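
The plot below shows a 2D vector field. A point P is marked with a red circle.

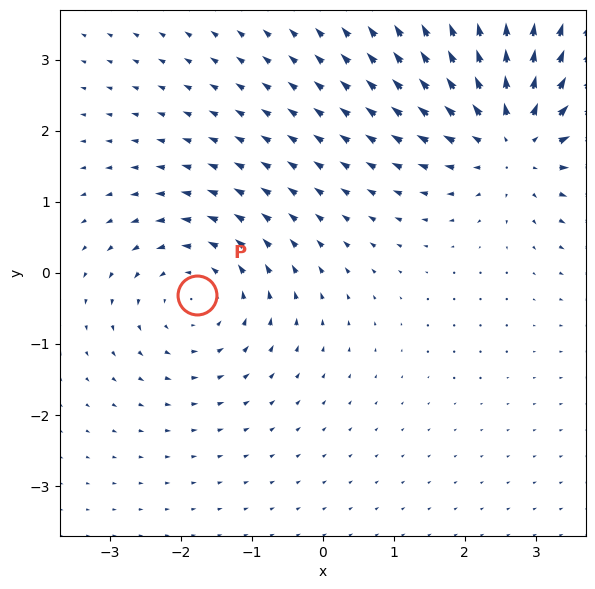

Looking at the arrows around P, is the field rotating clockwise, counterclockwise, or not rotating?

counterclockwise

Near P at (-1.8, -0.3) the arrows circulate counterclockwise. The curl (z-component) there is about +3; positive curl means counterclockwise rotation.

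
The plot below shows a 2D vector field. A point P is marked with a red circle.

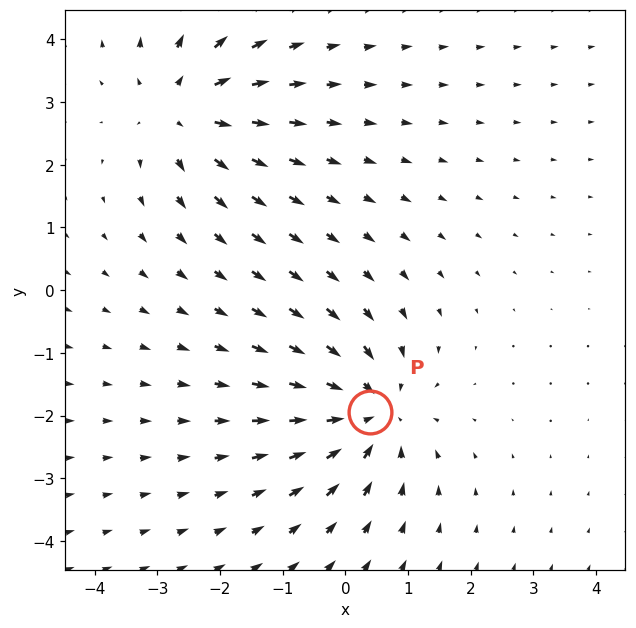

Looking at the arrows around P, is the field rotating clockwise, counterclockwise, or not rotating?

Near P at (0.4, -1.9) the arrows show no circulation. The curl there is ≈0.

not rotating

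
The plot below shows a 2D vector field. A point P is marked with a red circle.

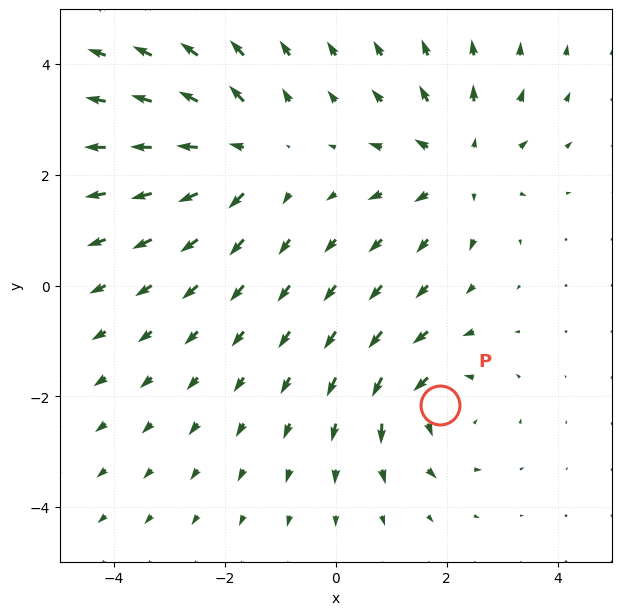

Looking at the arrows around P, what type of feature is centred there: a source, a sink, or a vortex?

At P (1.9, -2.2) the arrows circulate counterclockwise. Divergence ≈0, curl about +3 — near-zero divergence with nonzero curl is a vortex.

vortex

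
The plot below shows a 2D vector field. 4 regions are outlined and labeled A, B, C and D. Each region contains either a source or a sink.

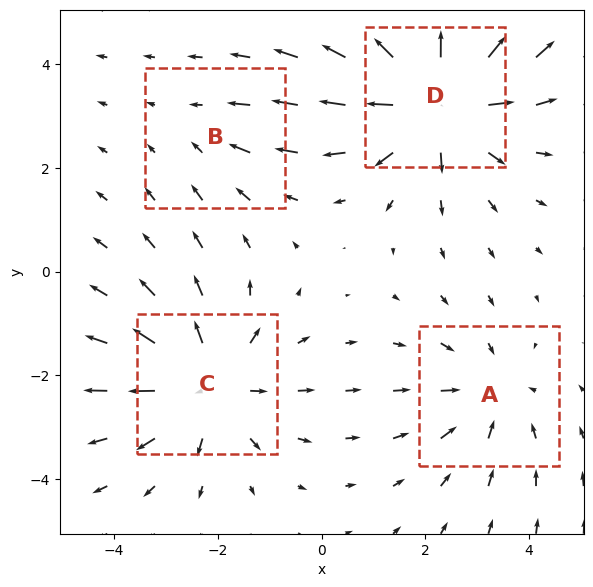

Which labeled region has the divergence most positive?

D

Divergence at each region's feature centre — A: about -3, B: about -2, C: about +4, D: about +6. Region D is most positive.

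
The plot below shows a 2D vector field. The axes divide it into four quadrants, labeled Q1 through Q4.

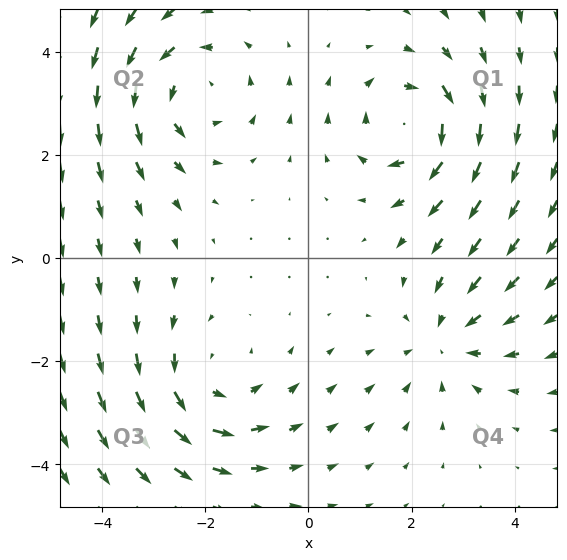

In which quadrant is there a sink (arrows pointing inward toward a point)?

Q4

The sink sits at approximately (2.7, -1.6), which lies in quadrant Q4. The divergence there is about -3, negative as expected for a sink.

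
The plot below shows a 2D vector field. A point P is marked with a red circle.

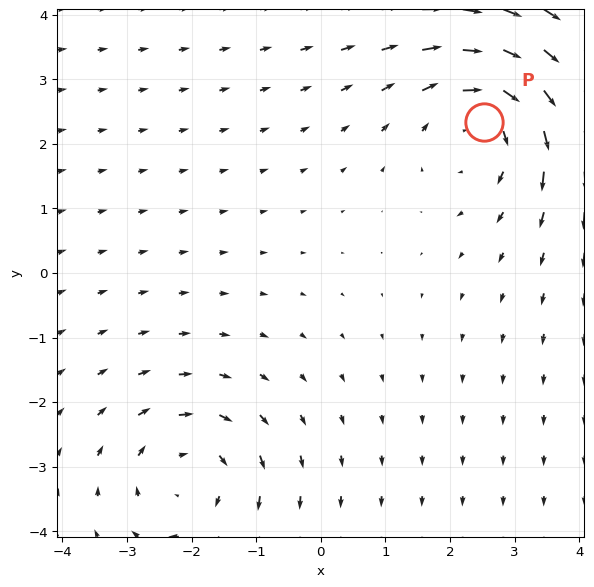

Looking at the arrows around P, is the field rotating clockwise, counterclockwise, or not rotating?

clockwise

Near P at (2.5, 2.3) the arrows circulate clockwise. The curl (z-component) there is about -4; negative curl means clockwise rotation.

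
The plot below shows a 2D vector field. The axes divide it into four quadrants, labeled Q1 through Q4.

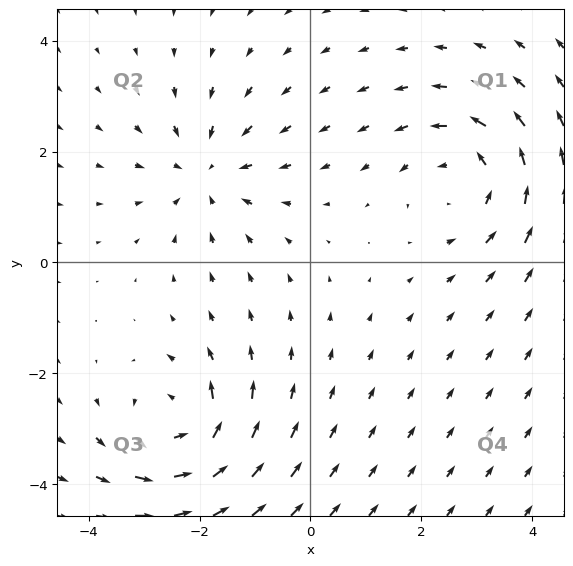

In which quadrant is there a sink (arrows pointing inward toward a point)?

The sink sits at approximately (-1.9, 1.6), which lies in quadrant Q2. The divergence there is about -3, negative as expected for a sink.

Q2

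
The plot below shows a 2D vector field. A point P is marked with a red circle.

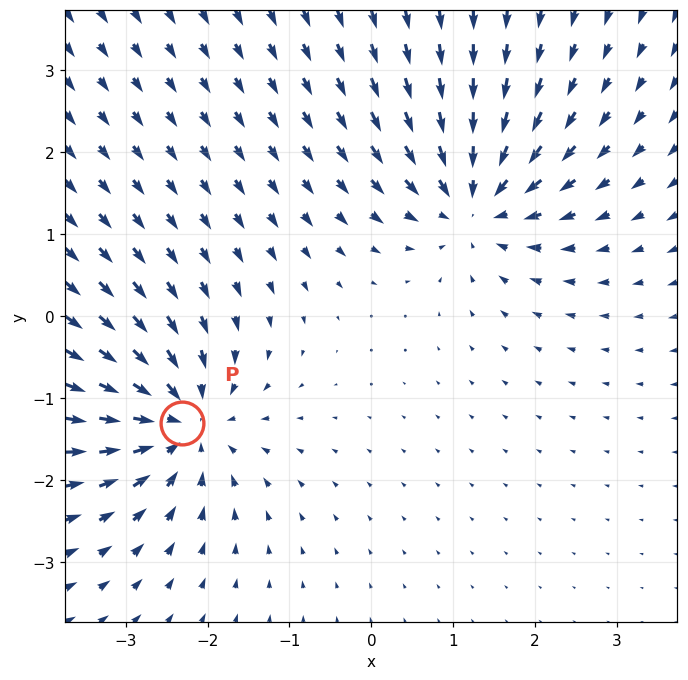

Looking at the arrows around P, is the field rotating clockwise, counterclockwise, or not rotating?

Near P at (-2.3, -1.3) the arrows show no circulation. The curl there is ≈0.

not rotating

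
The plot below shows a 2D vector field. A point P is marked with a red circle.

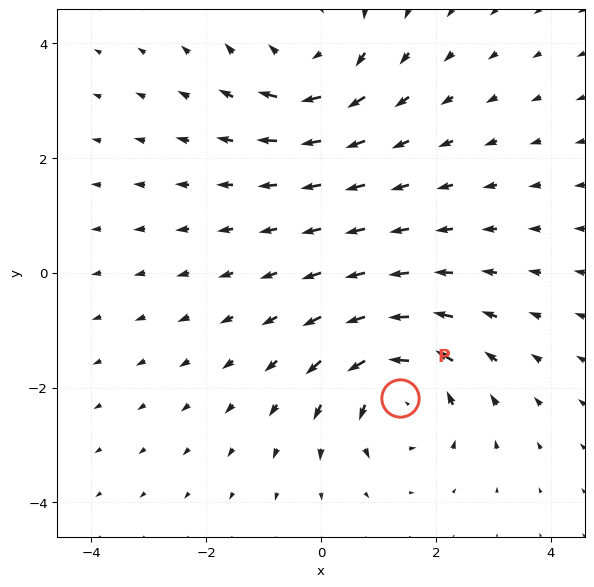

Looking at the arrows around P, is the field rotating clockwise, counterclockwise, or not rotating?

counterclockwise

Near P at (1.4, -2.2) the arrows circulate counterclockwise. The curl (z-component) there is about +4; positive curl means counterclockwise rotation.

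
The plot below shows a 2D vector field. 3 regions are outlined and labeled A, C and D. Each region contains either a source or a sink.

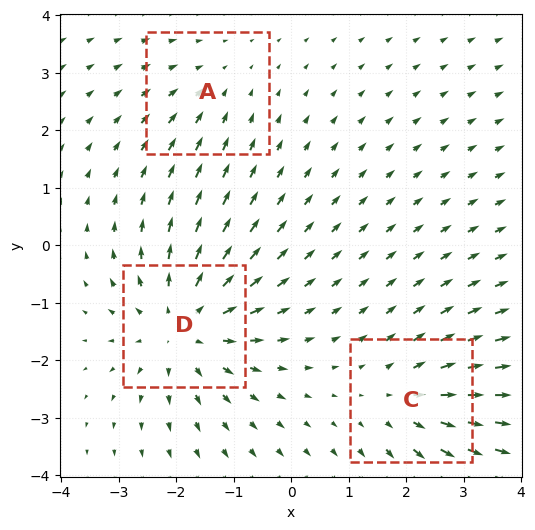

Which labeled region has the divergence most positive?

D

Divergence at each region's feature centre — A: about -2, C: about +3, D: about +4. Region D is most positive.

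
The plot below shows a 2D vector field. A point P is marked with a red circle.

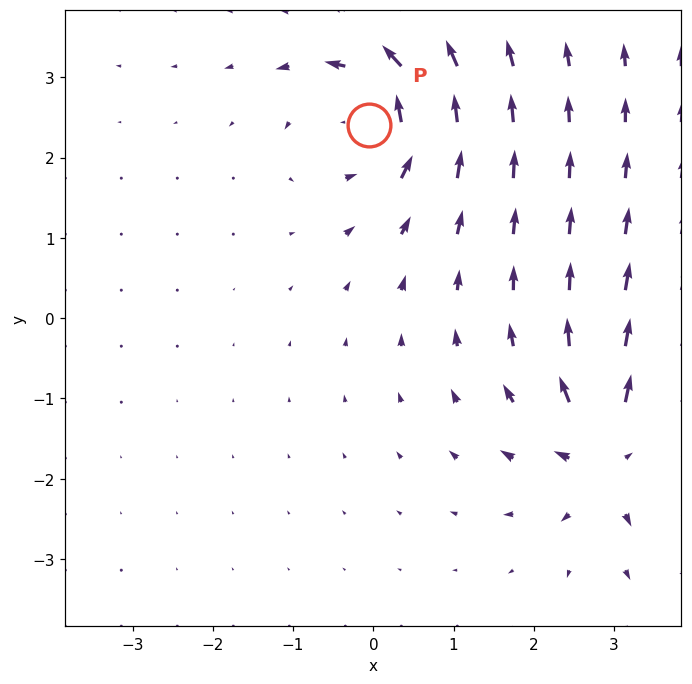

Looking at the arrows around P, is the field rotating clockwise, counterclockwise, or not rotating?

counterclockwise

Near P at (-0.1, 2.4) the arrows circulate counterclockwise. The curl (z-component) there is about +5; positive curl means counterclockwise rotation.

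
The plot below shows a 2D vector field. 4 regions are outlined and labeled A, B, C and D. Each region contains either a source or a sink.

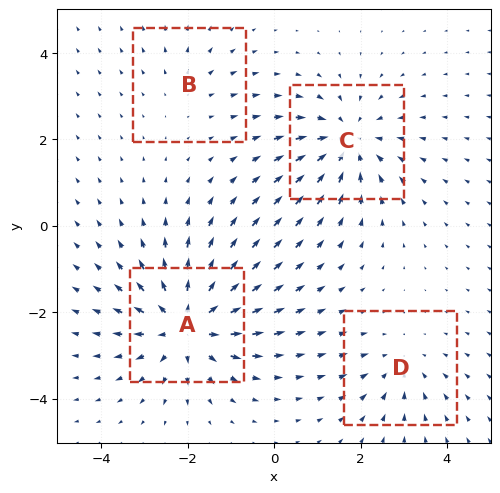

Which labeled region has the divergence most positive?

A

Divergence at each region's feature centre — A: about +6, B: about +2, C: about -5, D: about -3. Region A is most positive.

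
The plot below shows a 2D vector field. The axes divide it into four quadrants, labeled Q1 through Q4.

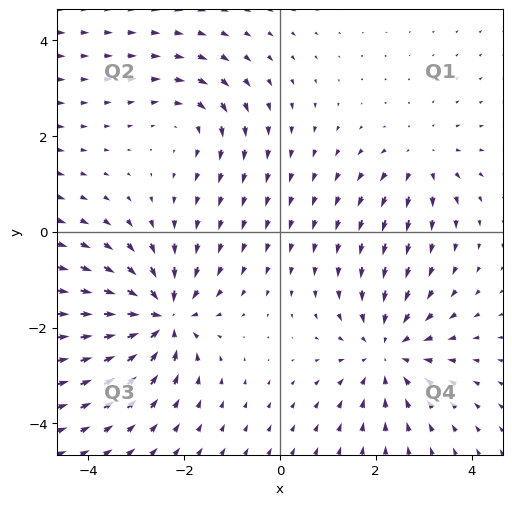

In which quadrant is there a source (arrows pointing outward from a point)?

Q1

The source sits at approximately (3.0, 1.5), which lies in quadrant Q1. The divergence there is about +3, positive as expected for a source.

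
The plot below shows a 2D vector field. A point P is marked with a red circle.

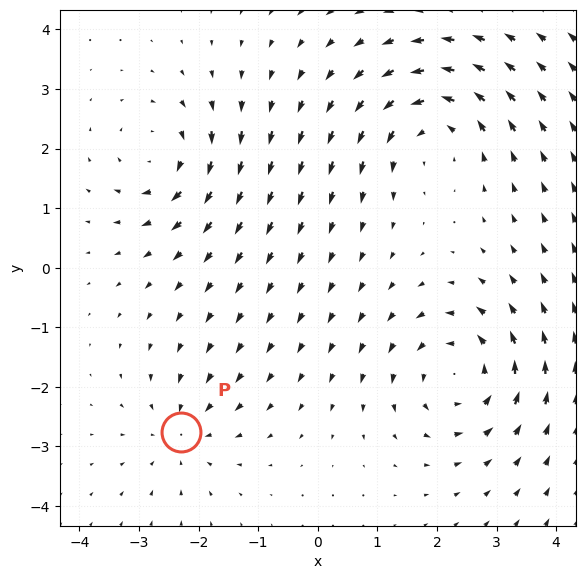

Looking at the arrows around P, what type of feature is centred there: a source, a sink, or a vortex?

sink

At P (-2.3, -2.8) the arrows converge inward. Divergence about -4, curl ≈0 — negative divergence with near-zero curl is a sink.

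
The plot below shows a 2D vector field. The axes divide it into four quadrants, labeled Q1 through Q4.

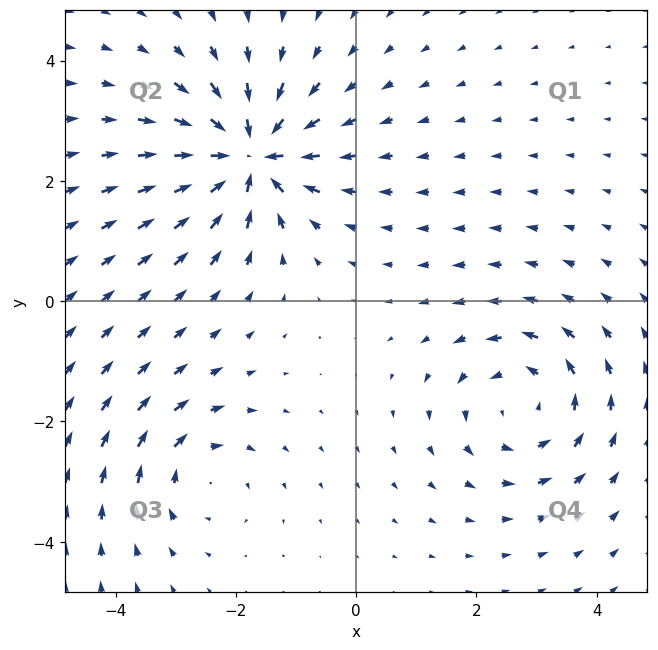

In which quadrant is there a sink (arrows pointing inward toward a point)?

Q2

The sink sits at approximately (-1.8, 2.4), which lies in quadrant Q2. The divergence there is about -7, negative as expected for a sink.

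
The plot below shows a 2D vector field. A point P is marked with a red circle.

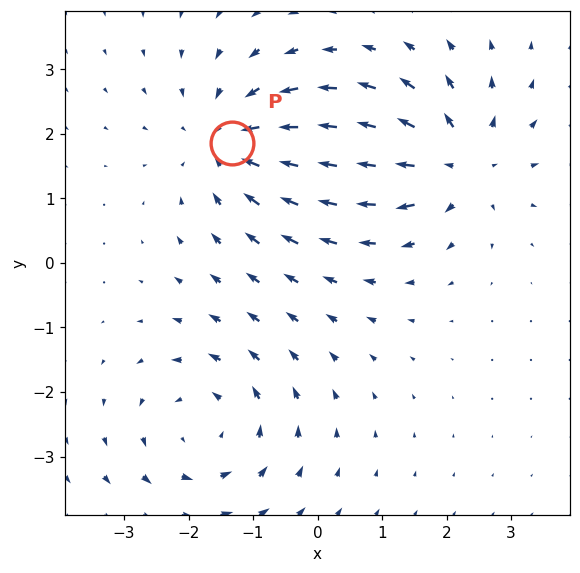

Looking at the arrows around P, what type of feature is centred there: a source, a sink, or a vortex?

sink

At P (-1.3, 1.9) the arrows converge inward. Divergence about -4, curl ≈0 — negative divergence with near-zero curl is a sink.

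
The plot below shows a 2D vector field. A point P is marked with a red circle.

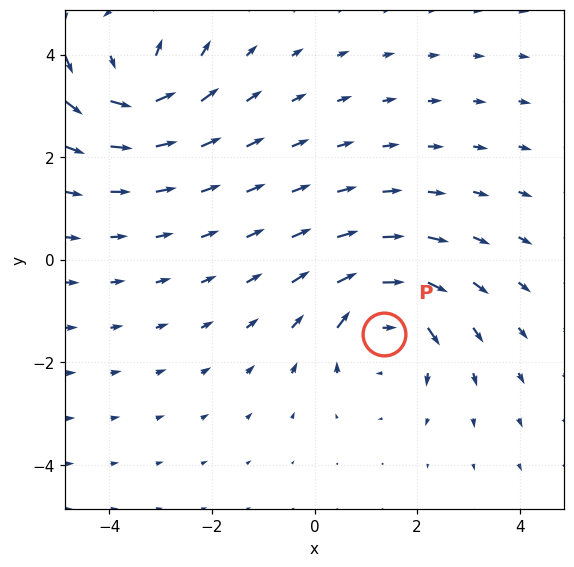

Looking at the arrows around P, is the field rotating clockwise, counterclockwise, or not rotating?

Near P at (1.3, -1.4) the arrows circulate clockwise. The curl (z-component) there is about -5; negative curl means clockwise rotation.

clockwise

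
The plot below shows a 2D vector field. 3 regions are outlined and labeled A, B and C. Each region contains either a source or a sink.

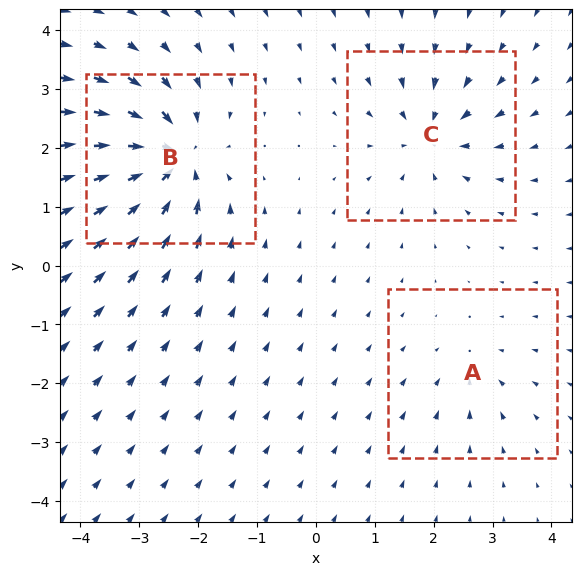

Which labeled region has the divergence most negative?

B

Divergence at each region's feature centre — A: about -2, B: about -7, C: about -4. Region B is most negative.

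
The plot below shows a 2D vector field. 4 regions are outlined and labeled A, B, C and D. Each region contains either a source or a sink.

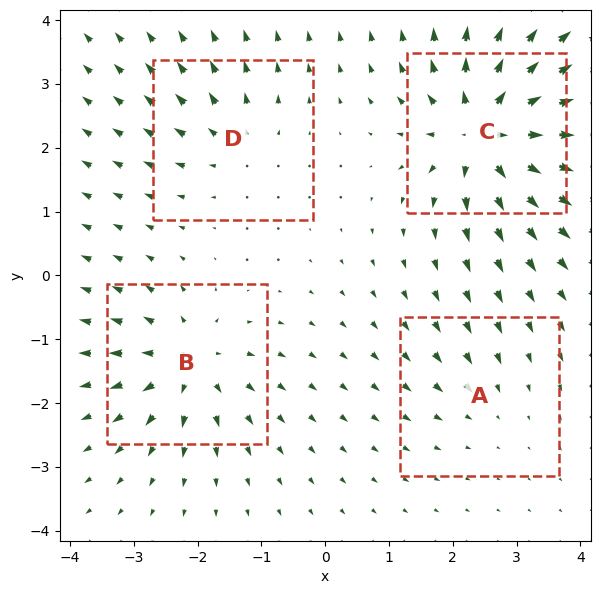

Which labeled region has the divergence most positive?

Divergence at each region's feature centre — A: about -3, B: about +6, C: about +9, D: about +4. Region C is most positive.

C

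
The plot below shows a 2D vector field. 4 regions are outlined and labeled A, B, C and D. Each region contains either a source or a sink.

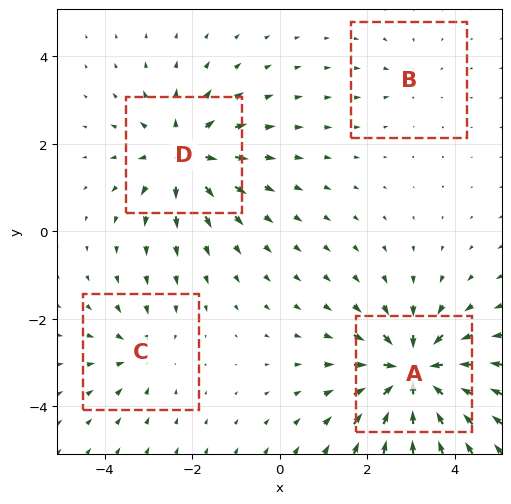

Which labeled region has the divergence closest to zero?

Divergence at each region's feature centre — A: about -8, B: about -2, C: about -3, D: about +6. Region B is closest to zero.

B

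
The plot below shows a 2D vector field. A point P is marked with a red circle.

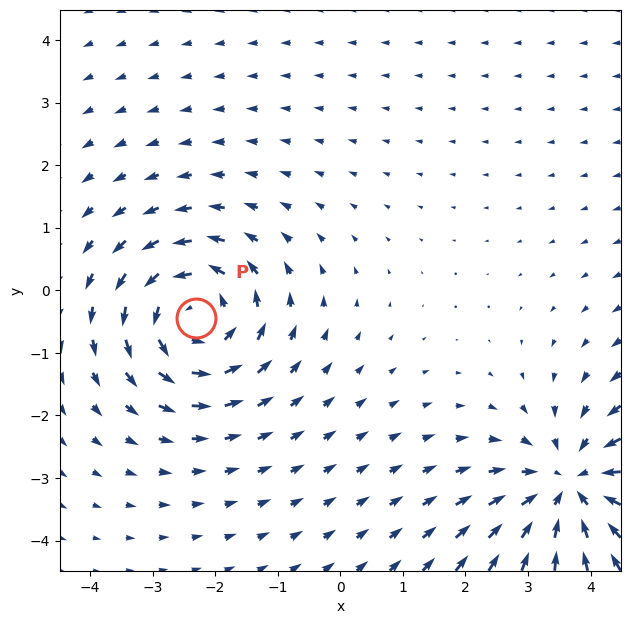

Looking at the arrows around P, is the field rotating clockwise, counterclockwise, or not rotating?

counterclockwise

Near P at (-2.3, -0.4) the arrows circulate counterclockwise. The curl (z-component) there is about +4; positive curl means counterclockwise rotation.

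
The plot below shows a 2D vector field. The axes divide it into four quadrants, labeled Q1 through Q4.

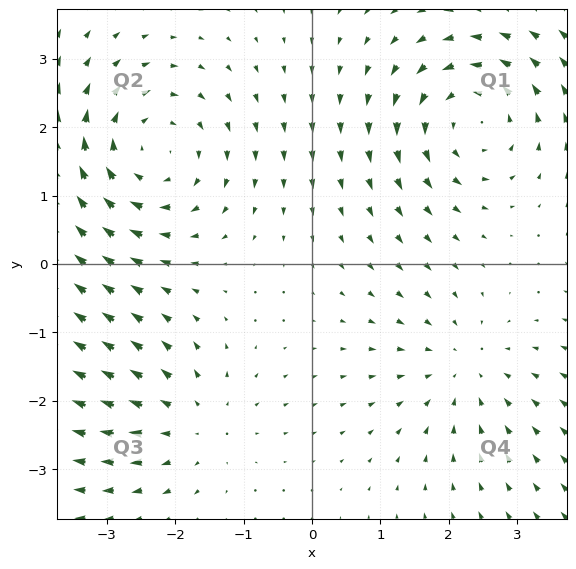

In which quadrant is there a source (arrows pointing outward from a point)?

Q3

The source sits at approximately (-1.7, -2.3), which lies in quadrant Q3. The divergence there is about +3, positive as expected for a source.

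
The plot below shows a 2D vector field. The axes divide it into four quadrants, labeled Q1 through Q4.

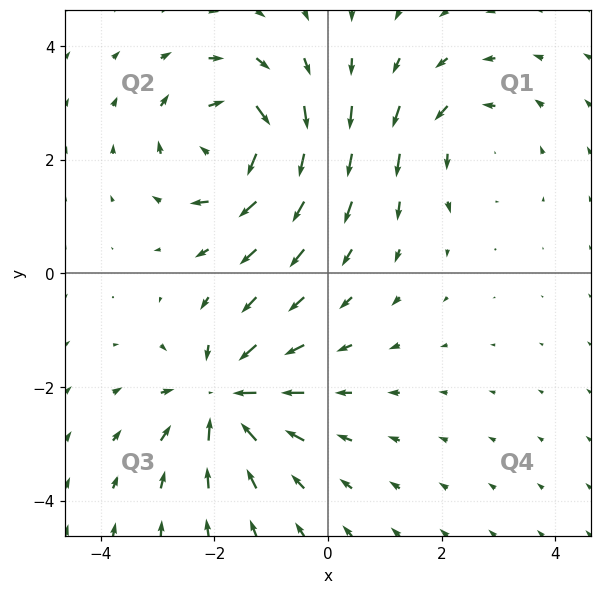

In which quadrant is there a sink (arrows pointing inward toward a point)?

The sink sits at approximately (-1.8, -2.2), which lies in quadrant Q3. The divergence there is about -6, negative as expected for a sink.

Q3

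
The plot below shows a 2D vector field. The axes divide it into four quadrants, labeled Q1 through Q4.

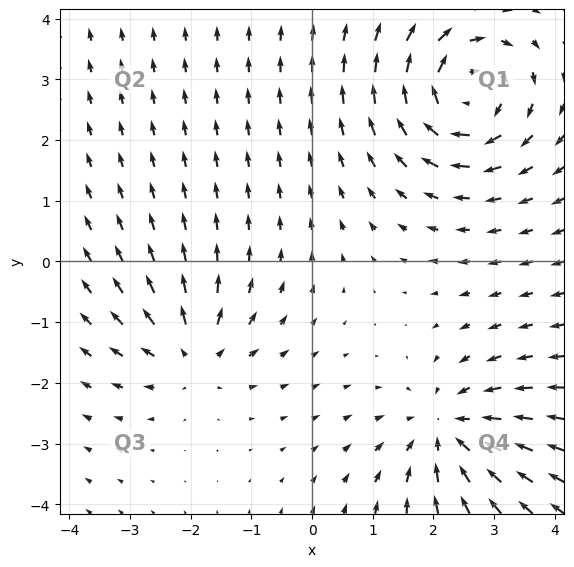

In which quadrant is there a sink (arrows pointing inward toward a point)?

Q4

The sink sits at approximately (2.2, -2.8), which lies in quadrant Q4. The divergence there is about -4, negative as expected for a sink.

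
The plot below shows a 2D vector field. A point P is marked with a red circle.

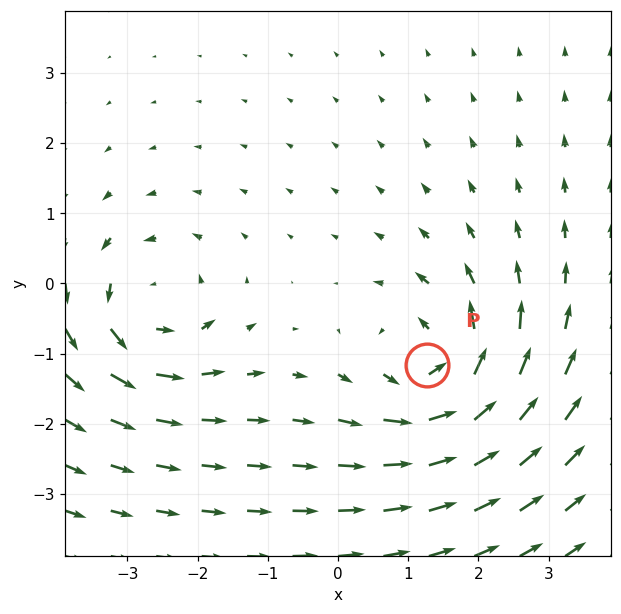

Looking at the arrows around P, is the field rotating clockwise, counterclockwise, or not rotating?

Near P at (1.3, -1.2) the arrows circulate counterclockwise. The curl (z-component) there is about +4; positive curl means counterclockwise rotation.

counterclockwise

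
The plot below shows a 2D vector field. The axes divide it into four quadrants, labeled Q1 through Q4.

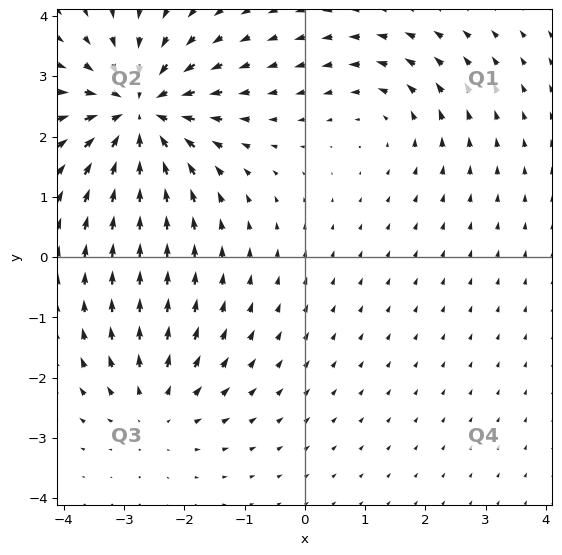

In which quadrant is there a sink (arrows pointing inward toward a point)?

The sink sits at approximately (-2.7, 2.4), which lies in quadrant Q2. The divergence there is about -6, negative as expected for a sink.

Q2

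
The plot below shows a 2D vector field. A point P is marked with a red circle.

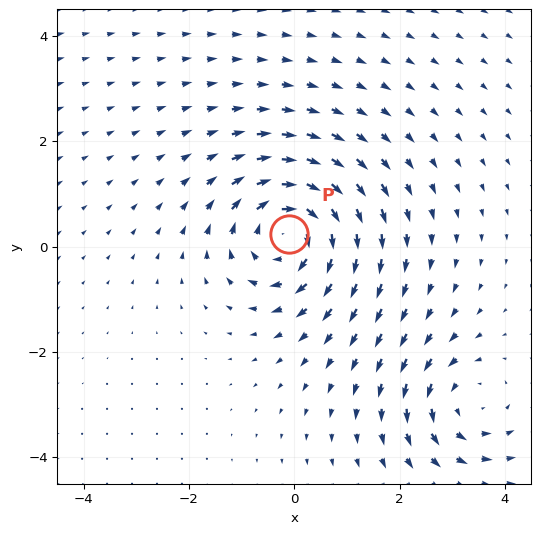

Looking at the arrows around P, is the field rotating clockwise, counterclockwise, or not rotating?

clockwise

Near P at (-0.1, 0.2) the arrows circulate clockwise. The curl (z-component) there is about -5; negative curl means clockwise rotation.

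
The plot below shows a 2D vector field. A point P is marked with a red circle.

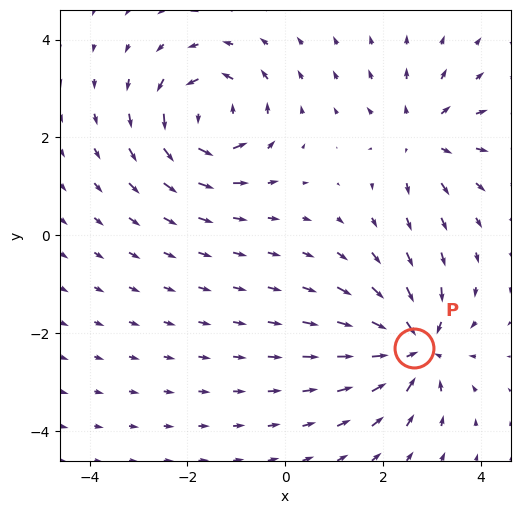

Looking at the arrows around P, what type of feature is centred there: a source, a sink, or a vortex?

At P (2.6, -2.3) the arrows converge inward. Divergence about -4, curl ≈0 — negative divergence with near-zero curl is a sink.

sink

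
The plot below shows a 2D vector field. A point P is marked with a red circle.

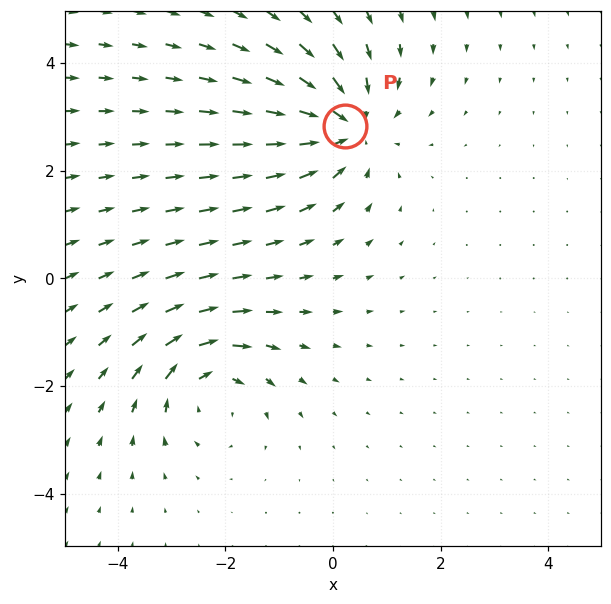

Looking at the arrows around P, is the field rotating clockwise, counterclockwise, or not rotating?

not rotating

Near P at (0.2, 2.8) the arrows show no circulation. The curl there is ≈0.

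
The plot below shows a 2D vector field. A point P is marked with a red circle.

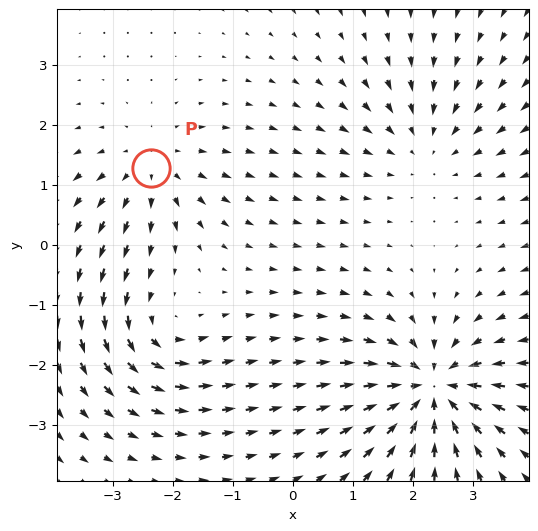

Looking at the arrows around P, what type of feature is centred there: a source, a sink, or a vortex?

source

At P (-2.4, 1.3) the arrows spread outward. Divergence about +3, curl ≈0 — positive divergence with near-zero curl is a source.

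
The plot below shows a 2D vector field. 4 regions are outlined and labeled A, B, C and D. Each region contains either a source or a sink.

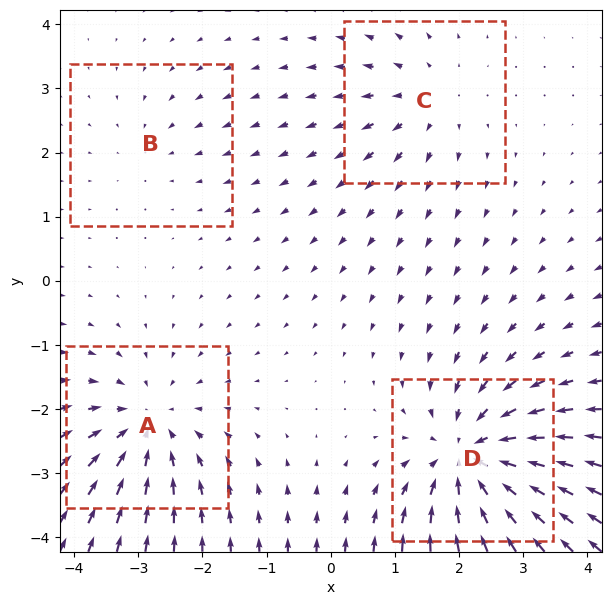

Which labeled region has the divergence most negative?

D

Divergence at each region's feature centre — A: about -5, B: about -2, C: about +3, D: about -7. Region D is most negative.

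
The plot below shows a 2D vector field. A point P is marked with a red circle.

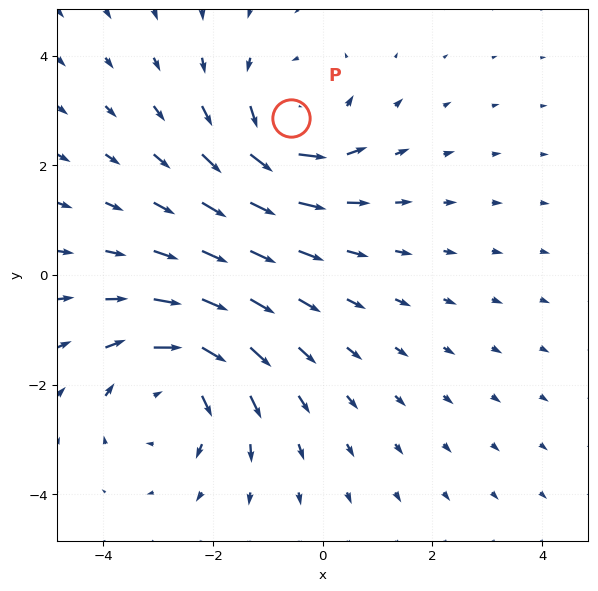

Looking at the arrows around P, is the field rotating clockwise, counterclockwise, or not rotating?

counterclockwise

Near P at (-0.6, 2.9) the arrows circulate counterclockwise. The curl (z-component) there is about +3; positive curl means counterclockwise rotation.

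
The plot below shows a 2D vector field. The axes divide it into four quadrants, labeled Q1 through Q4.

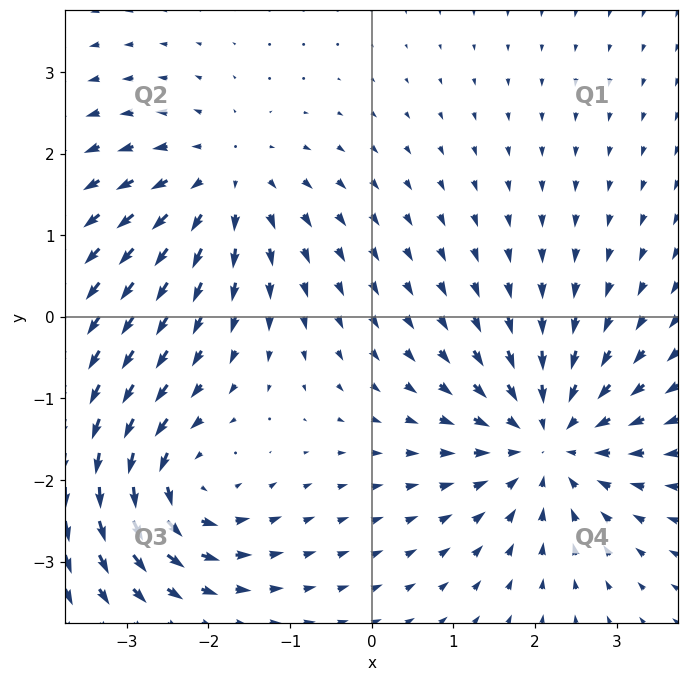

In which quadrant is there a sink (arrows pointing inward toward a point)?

The sink sits at approximately (2.2, -1.5), which lies in quadrant Q4. The divergence there is about -4, negative as expected for a sink.

Q4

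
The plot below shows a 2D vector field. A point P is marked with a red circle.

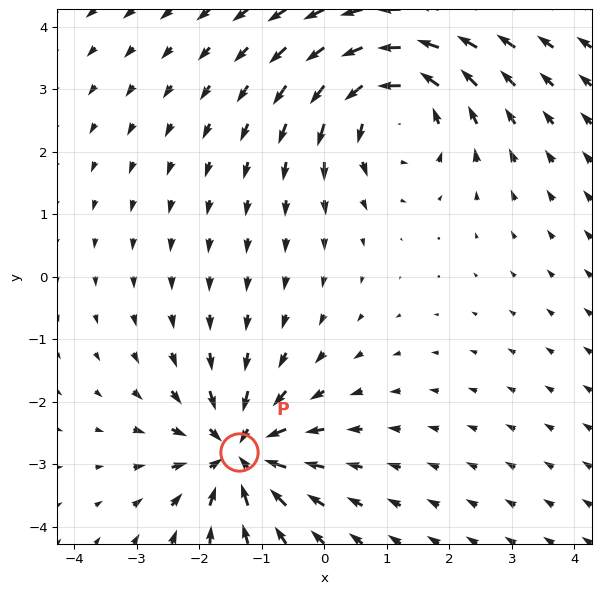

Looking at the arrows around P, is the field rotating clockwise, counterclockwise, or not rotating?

not rotating

Near P at (-1.4, -2.8) the arrows show no circulation. The curl there is ≈0.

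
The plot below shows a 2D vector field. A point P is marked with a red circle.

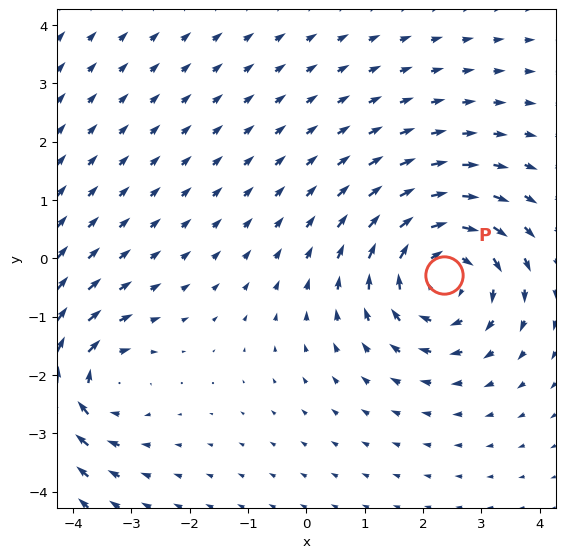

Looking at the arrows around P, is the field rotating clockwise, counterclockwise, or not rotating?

clockwise

Near P at (2.4, -0.3) the arrows circulate clockwise. The curl (z-component) there is about -4; negative curl means clockwise rotation.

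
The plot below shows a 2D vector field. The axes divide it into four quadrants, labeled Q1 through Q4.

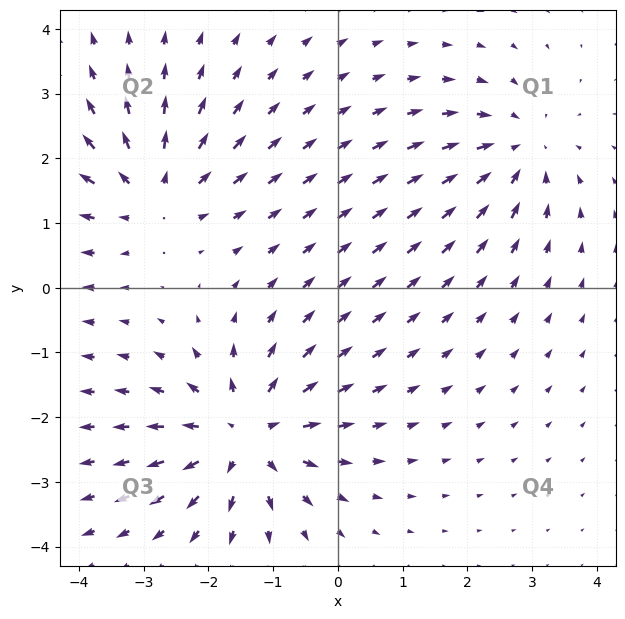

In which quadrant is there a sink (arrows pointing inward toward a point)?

Q1

The sink sits at approximately (2.8, 2.1), which lies in quadrant Q1. The divergence there is about -4, negative as expected for a sink.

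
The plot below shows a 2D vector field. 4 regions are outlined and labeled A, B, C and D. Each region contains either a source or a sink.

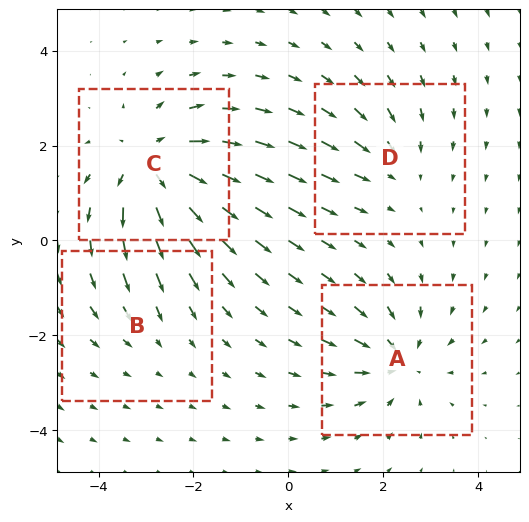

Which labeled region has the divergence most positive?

C

Divergence at each region's feature centre — A: about -5, B: about -2, C: about +7, D: about -3. Region C is most positive.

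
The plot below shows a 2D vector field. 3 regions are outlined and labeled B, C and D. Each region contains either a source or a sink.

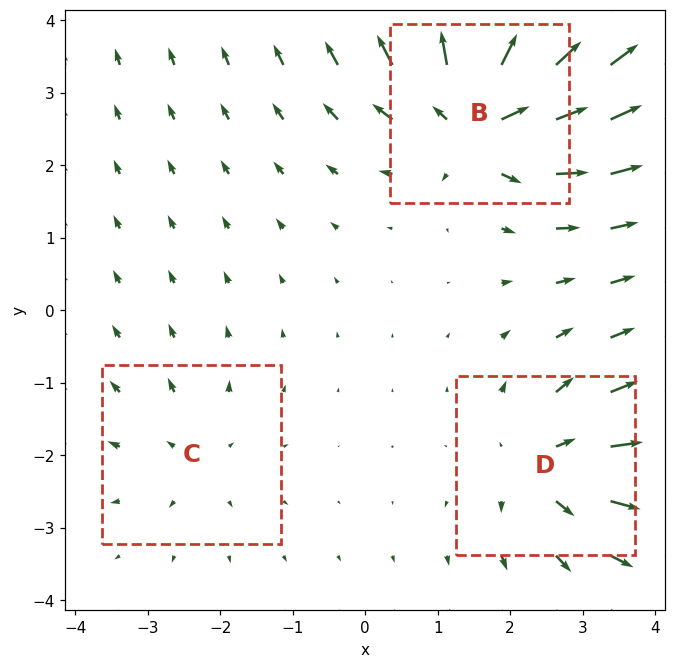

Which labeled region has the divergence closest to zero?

C

Divergence at each region's feature centre — B: about +6, C: about +2, D: about +4. Region C is closest to zero.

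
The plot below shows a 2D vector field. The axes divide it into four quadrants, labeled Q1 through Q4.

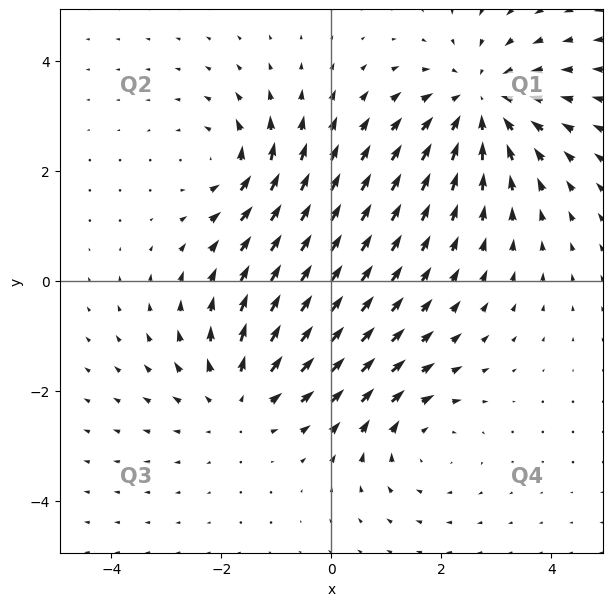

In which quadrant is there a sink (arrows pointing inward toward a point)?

Q1

The sink sits at approximately (2.7, 3.2), which lies in quadrant Q1. The divergence there is about -4, negative as expected for a sink.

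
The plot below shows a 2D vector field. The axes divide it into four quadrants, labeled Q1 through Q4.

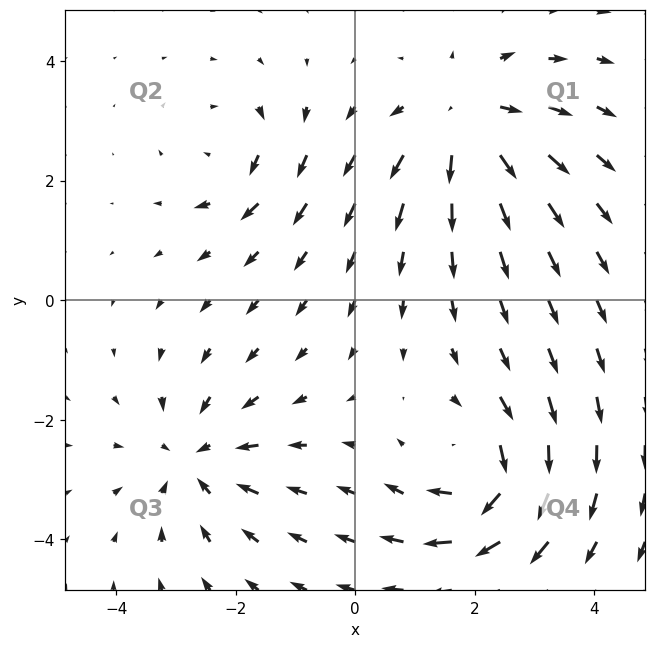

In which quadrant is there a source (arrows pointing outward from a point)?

The source sits at approximately (1.9, 3.0), which lies in quadrant Q1. The divergence there is about +5, positive as expected for a source.

Q1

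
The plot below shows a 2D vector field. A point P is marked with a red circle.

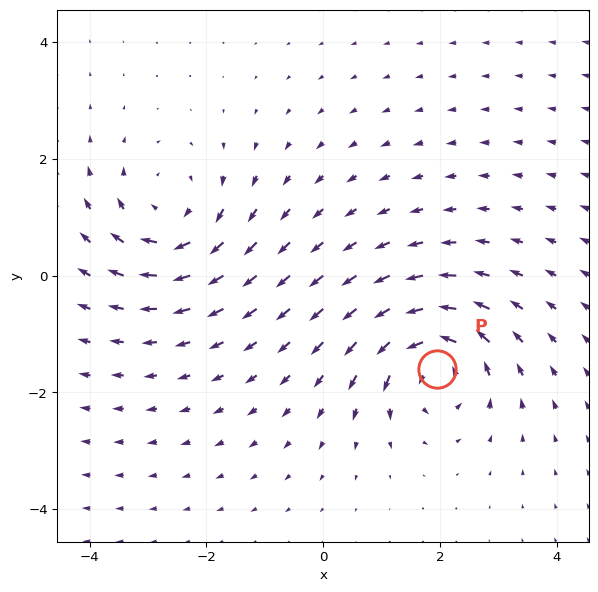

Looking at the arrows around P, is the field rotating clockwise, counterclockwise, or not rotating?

Near P at (1.9, -1.6) the arrows circulate counterclockwise. The curl (z-component) there is about +6; positive curl means counterclockwise rotation.

counterclockwise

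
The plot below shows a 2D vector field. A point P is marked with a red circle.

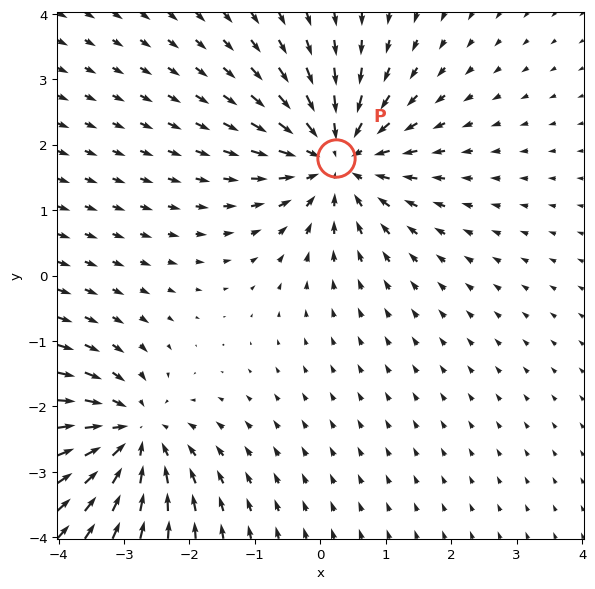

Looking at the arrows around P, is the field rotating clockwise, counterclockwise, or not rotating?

Near P at (0.2, 1.8) the arrows show no circulation. The curl there is ≈0.

not rotating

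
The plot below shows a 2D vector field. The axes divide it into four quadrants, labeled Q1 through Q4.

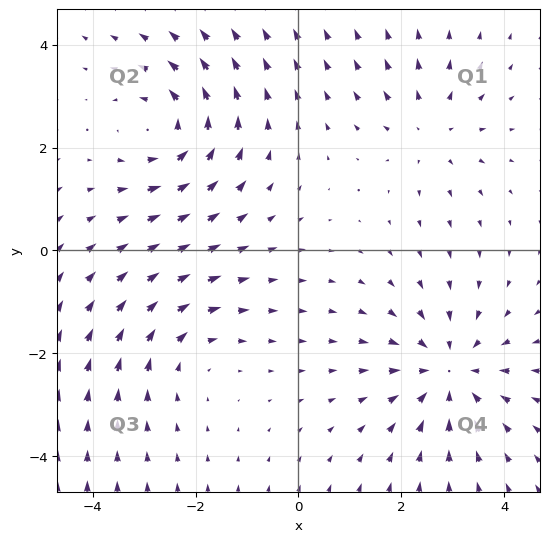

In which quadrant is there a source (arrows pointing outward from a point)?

Q1

The source sits at approximately (2.6, 2.3), which lies in quadrant Q1. The divergence there is about +3, positive as expected for a source.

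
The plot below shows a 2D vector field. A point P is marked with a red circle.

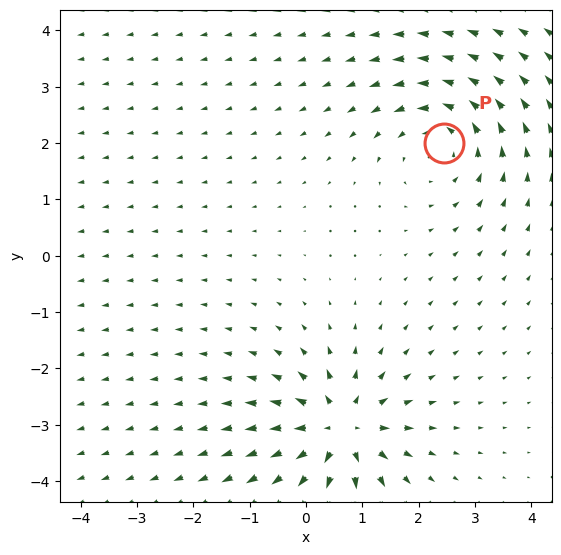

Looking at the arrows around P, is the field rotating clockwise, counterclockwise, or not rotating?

counterclockwise

Near P at (2.4, 2.0) the arrows circulate counterclockwise. The curl (z-component) there is about +3; positive curl means counterclockwise rotation.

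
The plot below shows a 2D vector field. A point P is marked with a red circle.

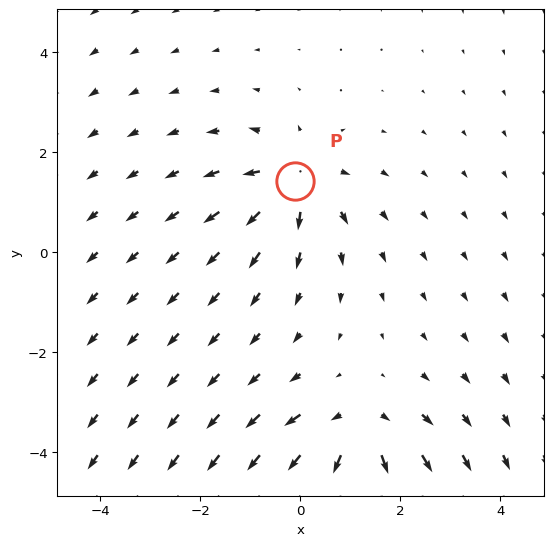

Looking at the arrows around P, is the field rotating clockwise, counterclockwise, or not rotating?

Near P at (-0.1, 1.4) the arrows show no circulation. The curl there is ≈0.

not rotating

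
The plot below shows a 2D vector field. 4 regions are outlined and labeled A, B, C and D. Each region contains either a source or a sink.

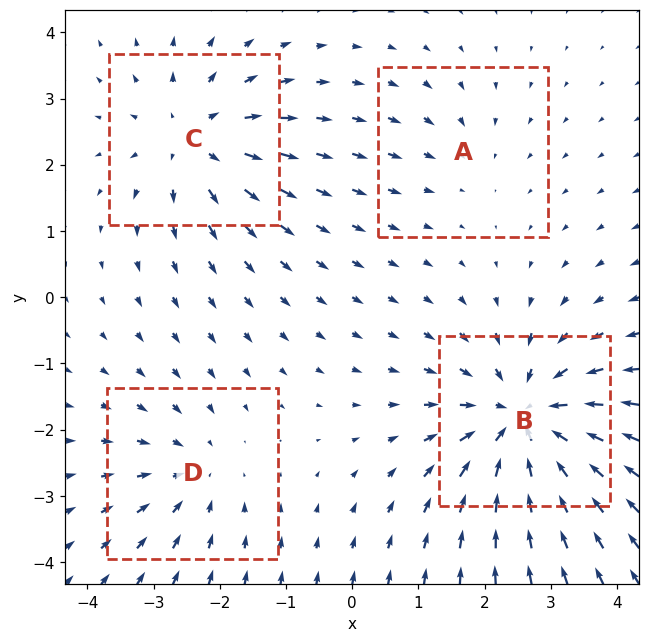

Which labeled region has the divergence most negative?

B

Divergence at each region's feature centre — A: about -2, B: about -7, C: about +5, D: about -3. Region B is most negative.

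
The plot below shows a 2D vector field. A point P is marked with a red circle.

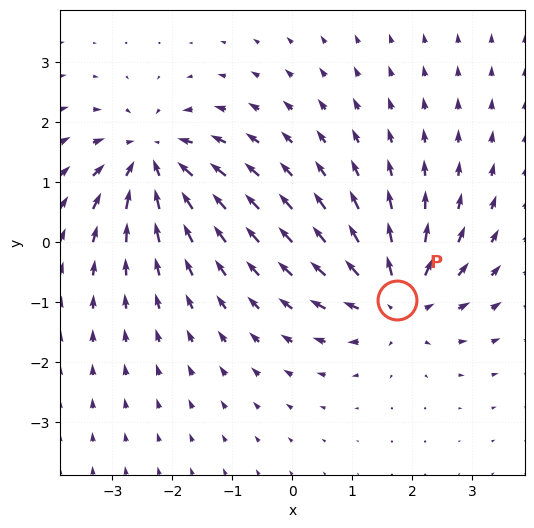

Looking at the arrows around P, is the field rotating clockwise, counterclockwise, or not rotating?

not rotating

Near P at (1.7, -1.0) the arrows show no circulation. The curl there is ≈0.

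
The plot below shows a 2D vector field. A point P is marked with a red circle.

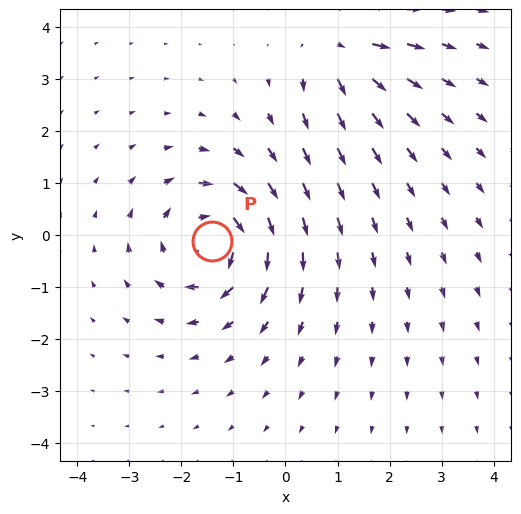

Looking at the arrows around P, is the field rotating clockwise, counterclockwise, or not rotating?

Near P at (-1.4, -0.1) the arrows circulate clockwise. The curl (z-component) there is about -4; negative curl means clockwise rotation.

clockwise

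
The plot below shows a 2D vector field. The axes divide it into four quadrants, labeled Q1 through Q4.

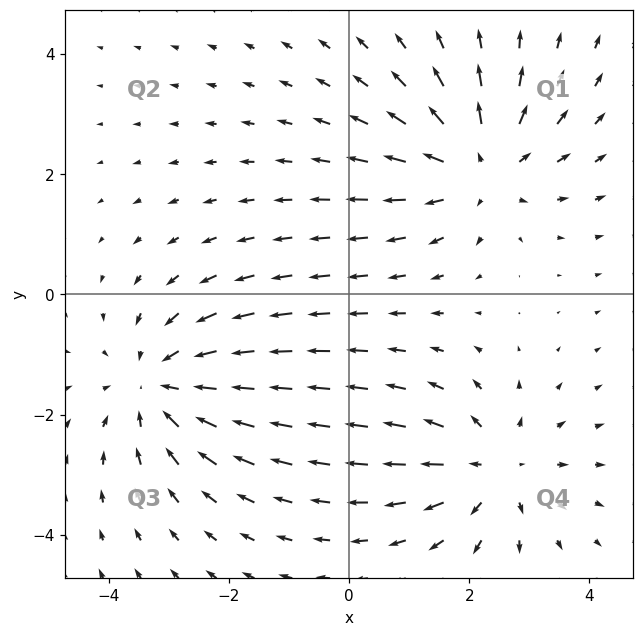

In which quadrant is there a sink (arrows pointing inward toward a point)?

Q3

The sink sits at approximately (-3.1, -1.5), which lies in quadrant Q3. The divergence there is about -4, negative as expected for a sink.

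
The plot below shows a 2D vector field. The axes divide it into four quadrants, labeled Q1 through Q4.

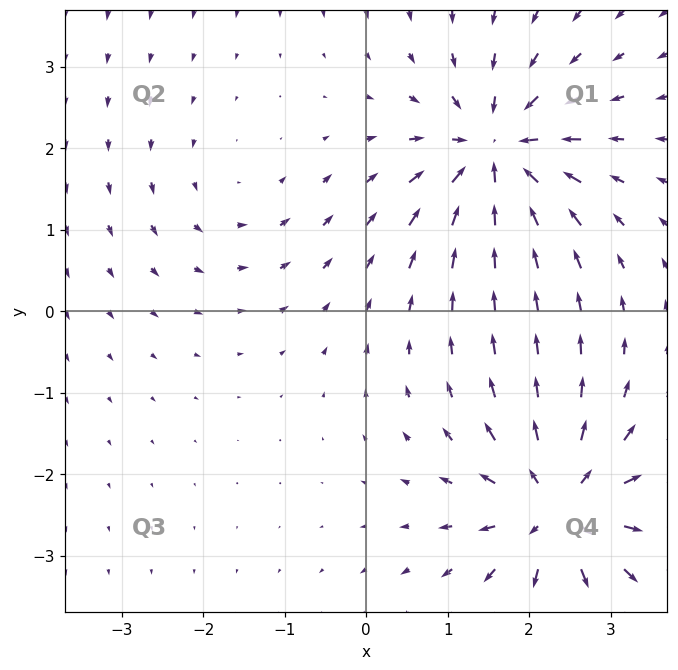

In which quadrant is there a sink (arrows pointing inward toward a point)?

Q1

The sink sits at approximately (1.6, 2.0), which lies in quadrant Q1. The divergence there is about -7, negative as expected for a sink.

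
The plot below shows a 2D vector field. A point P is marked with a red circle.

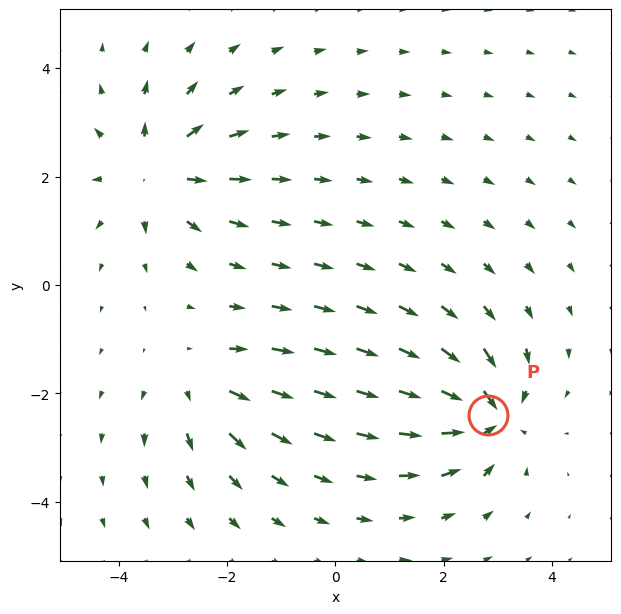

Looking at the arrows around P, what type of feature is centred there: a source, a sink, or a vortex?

sink

At P (2.8, -2.4) the arrows converge inward. Divergence about -7, curl ≈0 — negative divergence with near-zero curl is a sink.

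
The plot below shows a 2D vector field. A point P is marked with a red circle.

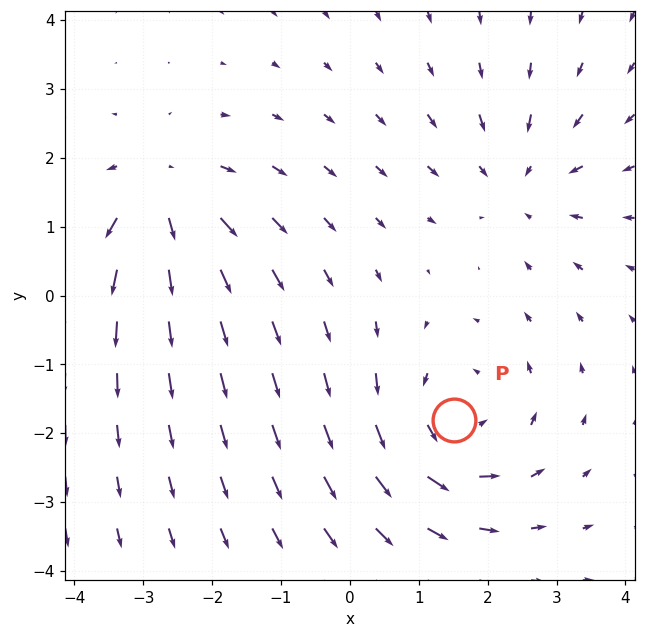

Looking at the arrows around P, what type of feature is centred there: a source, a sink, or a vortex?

vortex

At P (1.5, -1.8) the arrows circulate counterclockwise. Divergence ≈0, curl about +3 — near-zero divergence with nonzero curl is a vortex.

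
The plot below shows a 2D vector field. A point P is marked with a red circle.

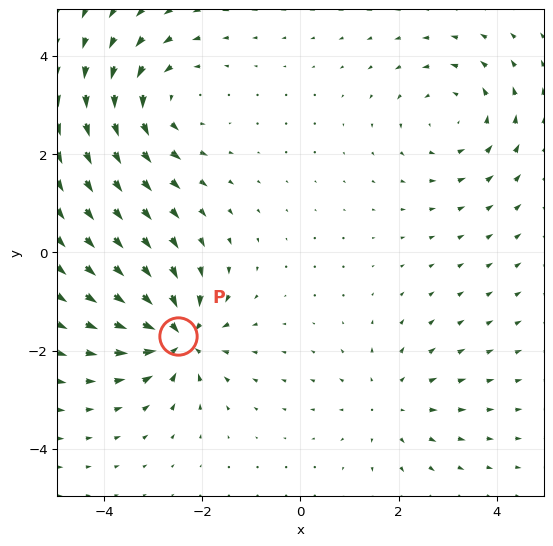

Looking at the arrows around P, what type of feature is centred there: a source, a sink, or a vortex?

sink

At P (-2.5, -1.7) the arrows converge inward. Divergence about -7, curl ≈0 — negative divergence with near-zero curl is a sink.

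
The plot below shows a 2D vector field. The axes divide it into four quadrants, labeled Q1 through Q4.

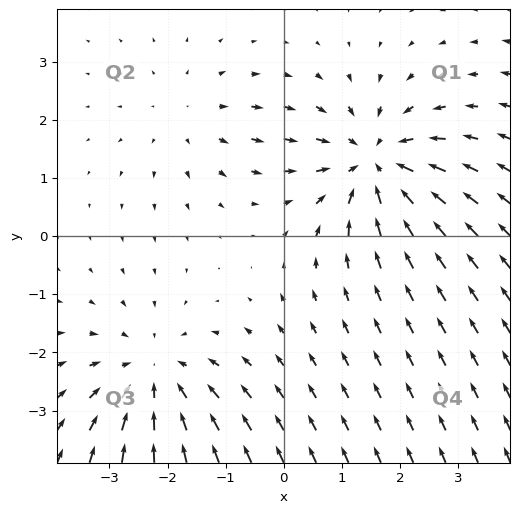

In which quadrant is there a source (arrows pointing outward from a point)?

The source sits at approximately (-1.6, 2.0), which lies in quadrant Q2. The divergence there is about +2, positive as expected for a source.

Q2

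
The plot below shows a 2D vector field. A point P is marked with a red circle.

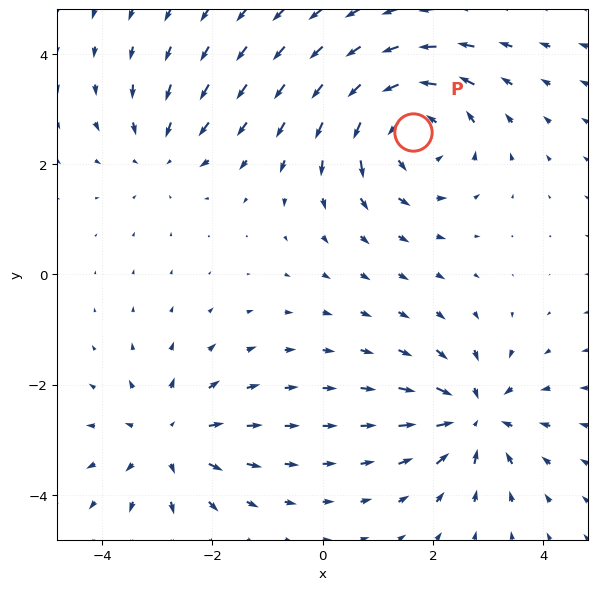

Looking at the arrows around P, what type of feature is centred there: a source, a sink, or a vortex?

At P (1.6, 2.6) the arrows circulate counterclockwise. Divergence ≈0, curl about +5 — near-zero divergence with nonzero curl is a vortex.

vortex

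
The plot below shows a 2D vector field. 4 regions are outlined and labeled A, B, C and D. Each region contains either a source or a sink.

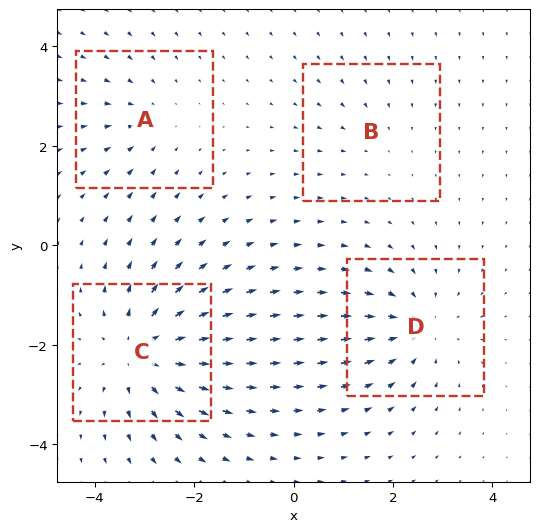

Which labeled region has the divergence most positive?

Divergence at each region's feature centre — A: about -3, B: about -2, C: about +6, D: about -5. Region C is most positive.

C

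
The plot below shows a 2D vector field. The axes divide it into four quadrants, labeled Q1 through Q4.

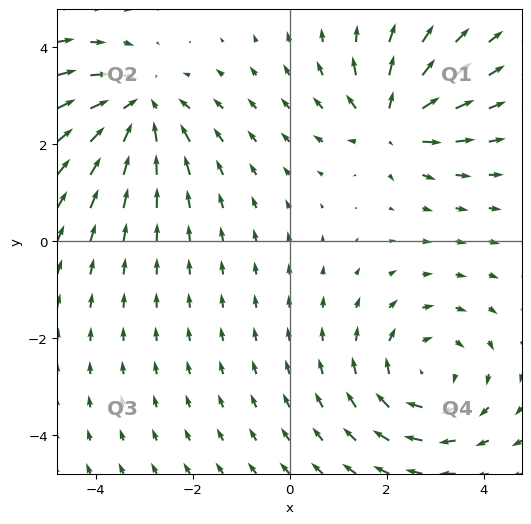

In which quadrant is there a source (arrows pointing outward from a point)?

The source sits at approximately (2.1, 2.4), which lies in quadrant Q1. The divergence there is about +4, positive as expected for a source.

Q1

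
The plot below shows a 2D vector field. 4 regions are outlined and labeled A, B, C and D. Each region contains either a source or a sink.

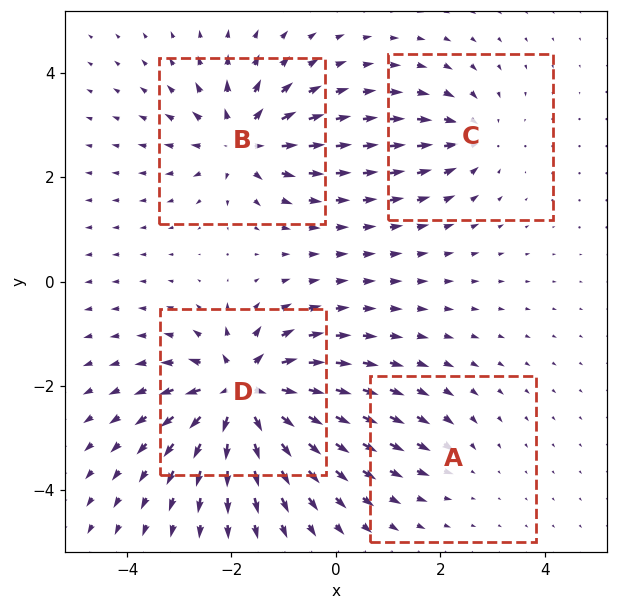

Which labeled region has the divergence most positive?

D

Divergence at each region's feature centre — A: about -2, B: about +6, C: about -4, D: about +9. Region D is most positive.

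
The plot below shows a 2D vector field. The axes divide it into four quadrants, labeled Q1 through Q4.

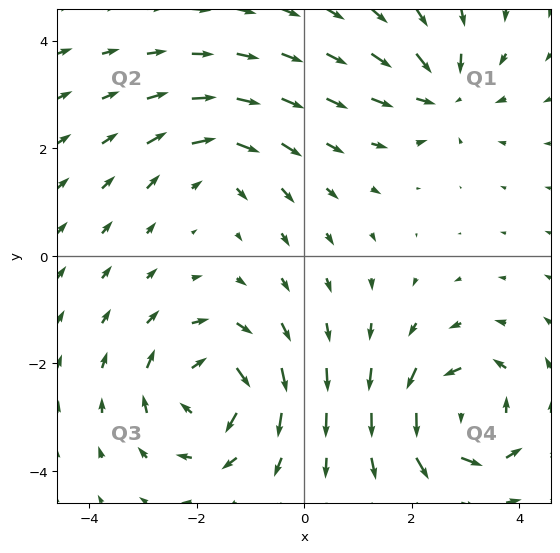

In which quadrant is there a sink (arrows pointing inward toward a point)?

Q1

The sink sits at approximately (2.6, 3.0), which lies in quadrant Q1. The divergence there is about -4, negative as expected for a sink.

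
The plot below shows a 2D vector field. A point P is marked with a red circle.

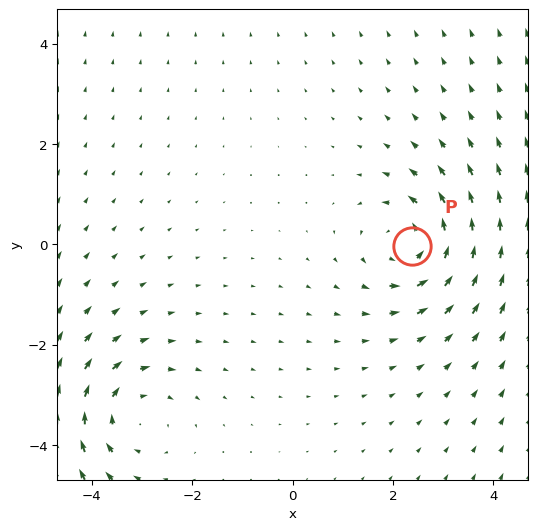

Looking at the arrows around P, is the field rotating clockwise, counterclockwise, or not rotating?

counterclockwise

Near P at (2.4, -0.0) the arrows circulate counterclockwise. The curl (z-component) there is about +3; positive curl means counterclockwise rotation.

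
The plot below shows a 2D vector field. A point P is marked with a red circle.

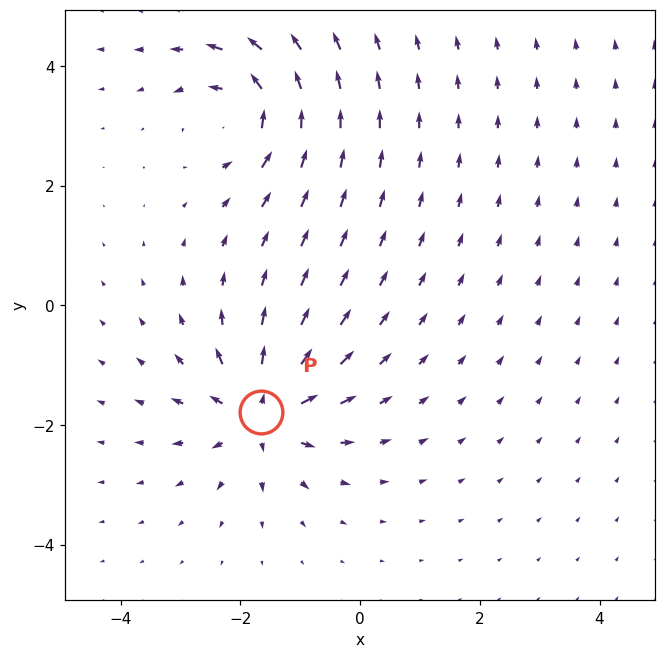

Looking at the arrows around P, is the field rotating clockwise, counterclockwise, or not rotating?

not rotating

Near P at (-1.7, -1.8) the arrows show no circulation. The curl there is ≈0.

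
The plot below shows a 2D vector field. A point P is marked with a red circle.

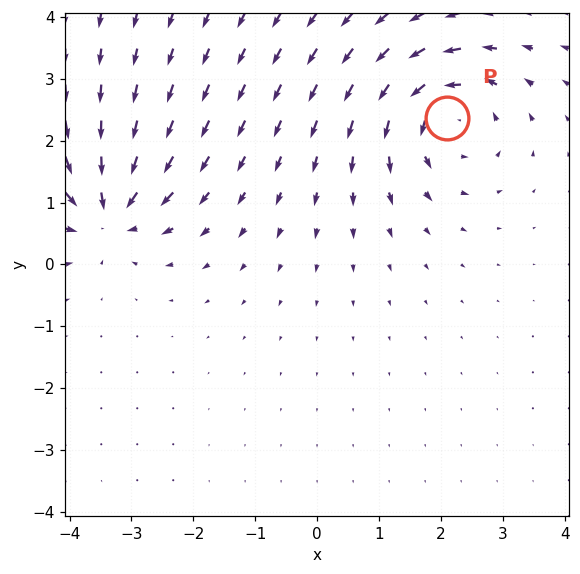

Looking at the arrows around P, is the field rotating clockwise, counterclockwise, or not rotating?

counterclockwise

Near P at (2.1, 2.4) the arrows circulate counterclockwise. The curl (z-component) there is about +5; positive curl means counterclockwise rotation.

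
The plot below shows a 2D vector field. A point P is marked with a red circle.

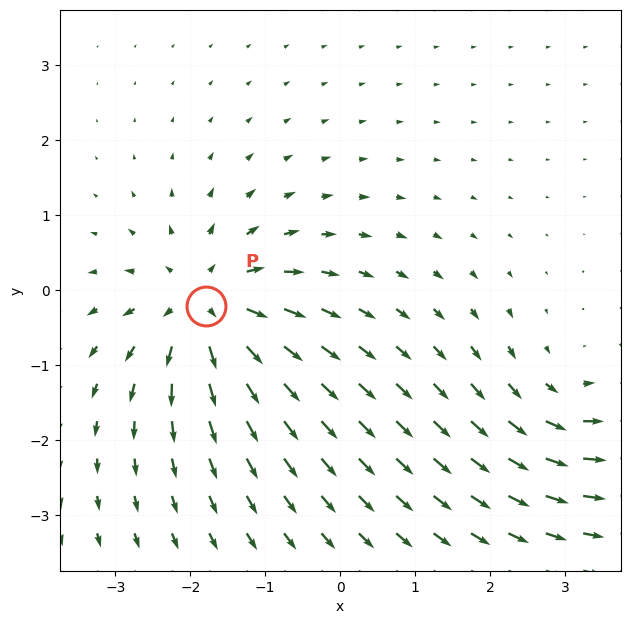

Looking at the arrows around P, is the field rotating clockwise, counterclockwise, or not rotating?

Near P at (-1.8, -0.2) the arrows show no circulation. The curl there is ≈0.

not rotating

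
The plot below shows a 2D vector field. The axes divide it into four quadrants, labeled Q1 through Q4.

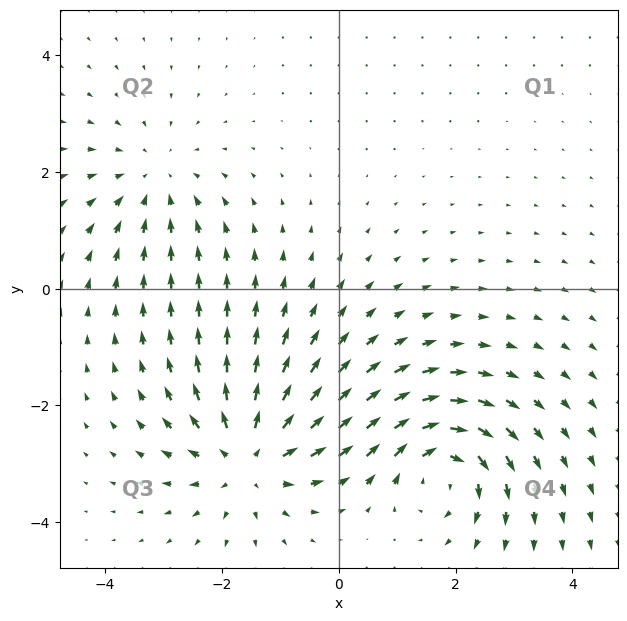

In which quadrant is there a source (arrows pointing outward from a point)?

The source sits at approximately (-1.5, -2.9), which lies in quadrant Q3. The divergence there is about +5, positive as expected for a source.

Q3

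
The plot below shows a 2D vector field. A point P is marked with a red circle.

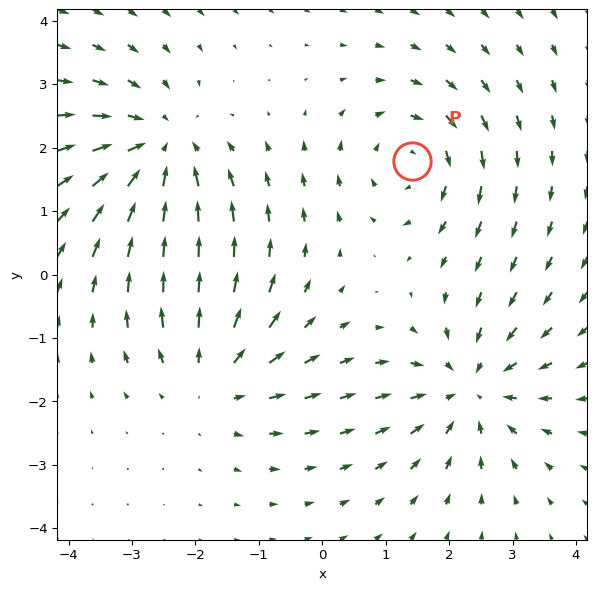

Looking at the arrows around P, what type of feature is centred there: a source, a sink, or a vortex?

At P (1.4, 1.8) the arrows circulate clockwise. Divergence ≈0, curl about -3 — near-zero divergence with nonzero curl is a vortex.

vortex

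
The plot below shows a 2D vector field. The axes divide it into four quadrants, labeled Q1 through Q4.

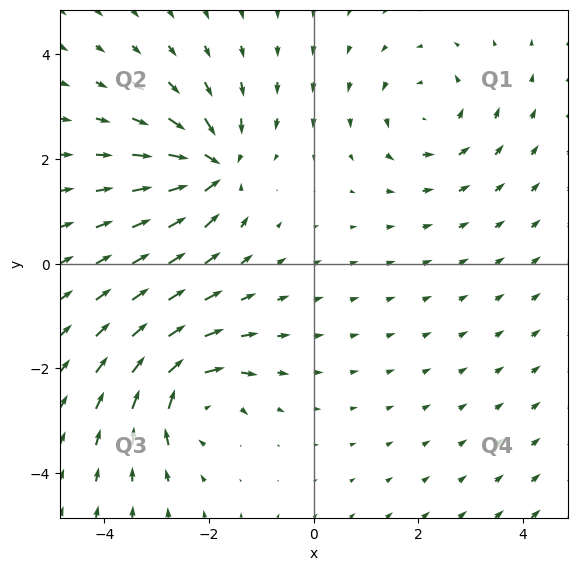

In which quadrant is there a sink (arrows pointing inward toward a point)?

Q2

The sink sits at approximately (-1.9, 1.9), which lies in quadrant Q2. The divergence there is about -5, negative as expected for a sink.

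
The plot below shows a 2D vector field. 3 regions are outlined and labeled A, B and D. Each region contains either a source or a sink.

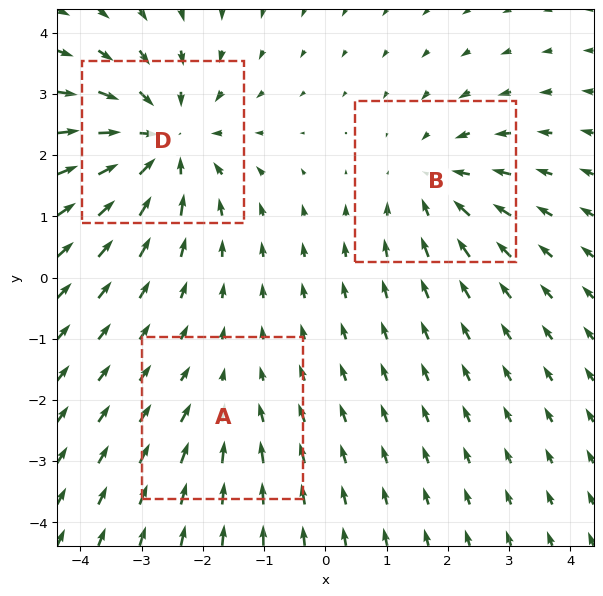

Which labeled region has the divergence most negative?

Divergence at each region's feature centre — A: about -2, B: about -3, D: about -4. Region D is most negative.

D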